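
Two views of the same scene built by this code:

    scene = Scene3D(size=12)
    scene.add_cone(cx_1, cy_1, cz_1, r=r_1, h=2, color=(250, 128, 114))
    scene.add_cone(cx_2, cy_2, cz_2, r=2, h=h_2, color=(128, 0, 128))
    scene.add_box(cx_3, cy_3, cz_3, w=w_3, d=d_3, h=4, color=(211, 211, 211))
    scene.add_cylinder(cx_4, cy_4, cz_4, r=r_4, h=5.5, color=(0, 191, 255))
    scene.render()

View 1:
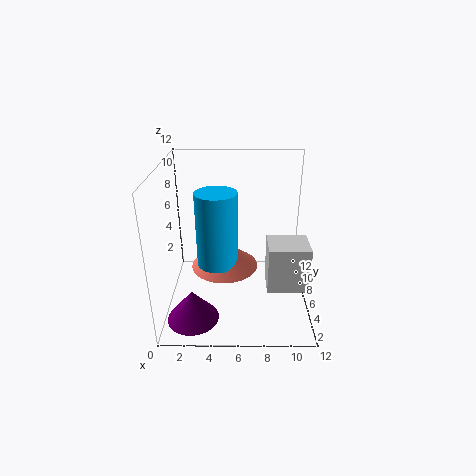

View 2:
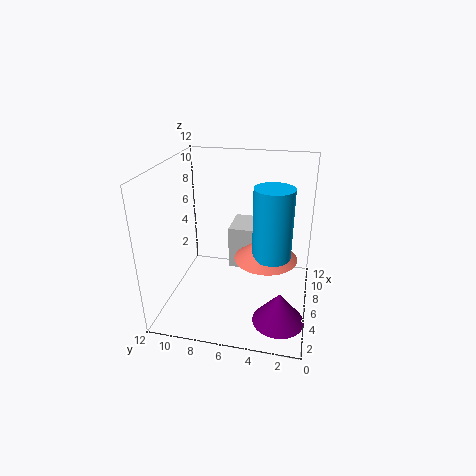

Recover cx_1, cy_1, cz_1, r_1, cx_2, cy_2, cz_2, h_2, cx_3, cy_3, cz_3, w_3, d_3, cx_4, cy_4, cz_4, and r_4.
cx_1 = 5; cy_1 = 3.5; cz_1 = 5; r_1 = 2.5; cx_2 = 2.5; cy_2 = 2; cz_2 = 1; h_2 = 2.5; cx_3 = 8.5; cy_3 = 4.5; cz_3 = 1.5; w_3 = 3.5; d_3 = 3; cx_4 = 4.5; cy_4 = 3; cz_4 = 5.5; r_4 = 1.5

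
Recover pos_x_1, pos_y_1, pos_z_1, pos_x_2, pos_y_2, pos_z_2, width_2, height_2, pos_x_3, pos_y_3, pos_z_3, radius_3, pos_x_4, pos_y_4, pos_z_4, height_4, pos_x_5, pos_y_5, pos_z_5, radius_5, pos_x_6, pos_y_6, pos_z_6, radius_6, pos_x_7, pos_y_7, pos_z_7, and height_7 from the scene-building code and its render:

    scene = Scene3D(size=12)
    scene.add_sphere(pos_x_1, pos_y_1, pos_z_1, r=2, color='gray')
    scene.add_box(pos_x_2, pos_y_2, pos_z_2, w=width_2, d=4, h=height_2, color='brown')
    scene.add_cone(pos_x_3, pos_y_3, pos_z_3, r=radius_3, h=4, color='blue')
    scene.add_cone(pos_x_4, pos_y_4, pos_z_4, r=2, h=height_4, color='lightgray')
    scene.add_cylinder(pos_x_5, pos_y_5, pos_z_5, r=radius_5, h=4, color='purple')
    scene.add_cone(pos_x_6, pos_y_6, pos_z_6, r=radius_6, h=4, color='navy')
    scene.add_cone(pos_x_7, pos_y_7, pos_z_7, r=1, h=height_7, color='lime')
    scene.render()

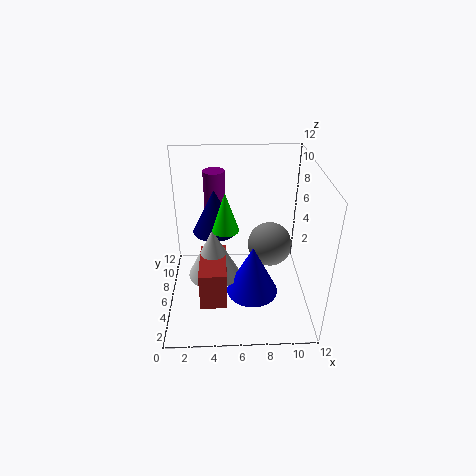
pos_x_1 = 9; pos_y_1 = 8; pos_z_1 = 4; pos_x_2 = 3; pos_y_2 = 1; pos_z_2 = 3; width_2 = 2; height_2 = 3; pos_x_3 = 7; pos_y_3 = 3; pos_z_3 = 3; radius_3 = 2; pos_x_4 = 4; pos_y_4 = 4; pos_z_4 = 4; height_4 = 4; pos_x_5 = 4; pos_y_5 = 11; pos_z_5 = 6; radius_5 = 1; pos_x_6 = 4; pos_y_6 = 9; pos_z_6 = 5; radius_6 = 2; pos_x_7 = 5; pos_y_7 = 4; pos_z_7 = 8; height_7 = 3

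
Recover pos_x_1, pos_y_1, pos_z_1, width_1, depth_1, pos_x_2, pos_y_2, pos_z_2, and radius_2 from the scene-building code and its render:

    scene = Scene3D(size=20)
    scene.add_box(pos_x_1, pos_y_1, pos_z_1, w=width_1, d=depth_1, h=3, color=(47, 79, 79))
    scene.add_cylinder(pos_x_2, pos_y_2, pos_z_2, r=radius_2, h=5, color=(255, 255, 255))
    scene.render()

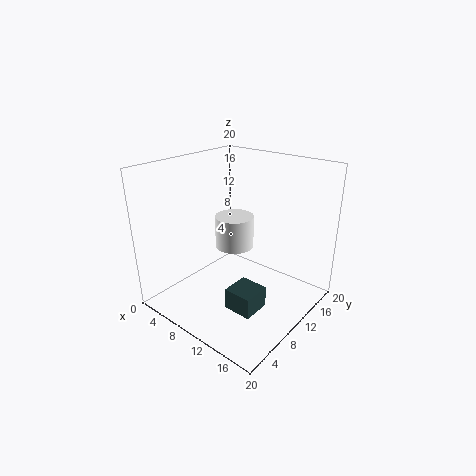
pos_x_1 = 11, pos_y_1 = 6, pos_z_1 = 1, width_1 = 4, depth_1 = 4, pos_x_2 = 6, pos_y_2 = 14, pos_z_2 = 6, radius_2 = 3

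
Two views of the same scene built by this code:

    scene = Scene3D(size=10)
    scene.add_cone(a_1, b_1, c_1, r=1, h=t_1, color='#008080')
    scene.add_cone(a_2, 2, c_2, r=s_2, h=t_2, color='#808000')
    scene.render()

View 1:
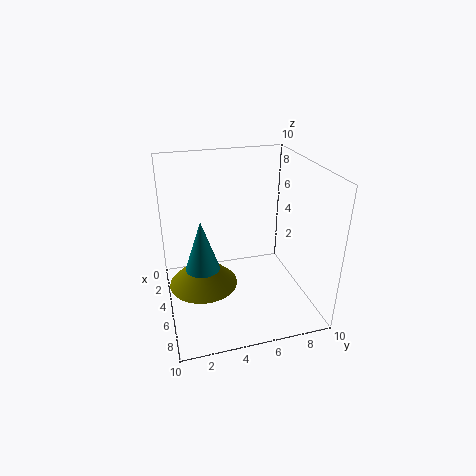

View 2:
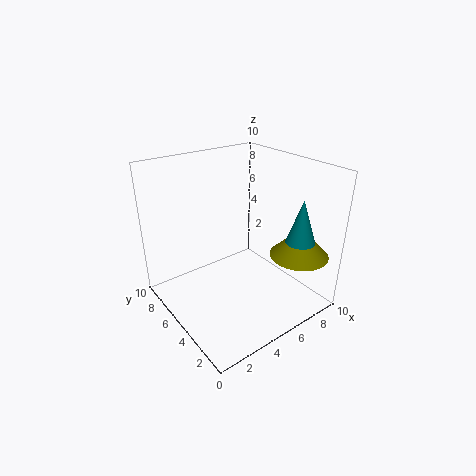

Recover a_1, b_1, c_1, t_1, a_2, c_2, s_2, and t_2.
a_1 = 8; b_1 = 2; c_1 = 5; t_1 = 3; a_2 = 8; c_2 = 4; s_2 = 2; t_2 = 2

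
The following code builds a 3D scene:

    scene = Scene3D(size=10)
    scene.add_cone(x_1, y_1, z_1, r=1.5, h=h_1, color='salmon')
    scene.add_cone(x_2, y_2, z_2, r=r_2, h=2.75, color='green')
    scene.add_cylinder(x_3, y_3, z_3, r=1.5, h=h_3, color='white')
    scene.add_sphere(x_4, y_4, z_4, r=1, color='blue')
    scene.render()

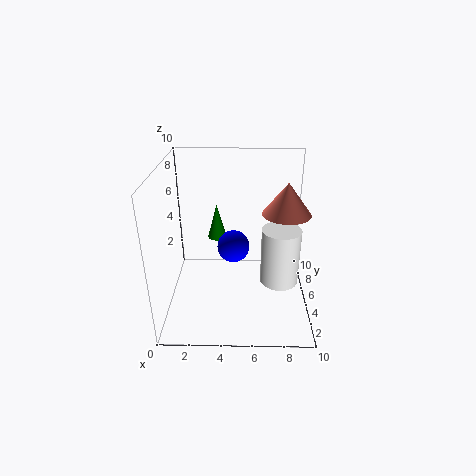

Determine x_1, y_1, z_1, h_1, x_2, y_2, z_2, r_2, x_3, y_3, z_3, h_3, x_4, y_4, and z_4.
x_1 = 8, y_1 = 3.5, z_1 = 7.5, h_1 = 2, x_2 = 3.25, y_2 = 8.5, z_2 = 3.25, r_2 = 0.75, x_3 = 8.25, y_3 = 6.75, z_3 = 0.25, h_3 = 4.5, x_4 = 4.75, y_4 = 3, z_4 = 5.5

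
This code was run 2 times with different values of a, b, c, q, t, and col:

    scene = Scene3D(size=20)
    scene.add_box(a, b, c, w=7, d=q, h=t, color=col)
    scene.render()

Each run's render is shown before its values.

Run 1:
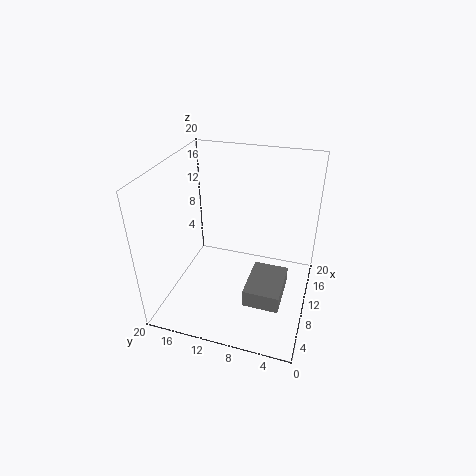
a = 5.5, b = 3, c = 2, q = 5, t = 2.5, col = 'gray'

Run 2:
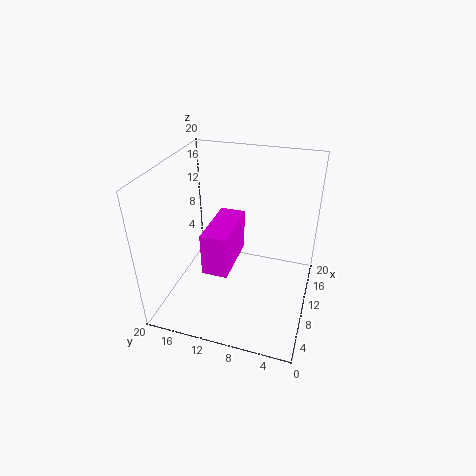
a = 1, b = 8.5, c = 10.5, q = 3, t = 5, col = 'magenta'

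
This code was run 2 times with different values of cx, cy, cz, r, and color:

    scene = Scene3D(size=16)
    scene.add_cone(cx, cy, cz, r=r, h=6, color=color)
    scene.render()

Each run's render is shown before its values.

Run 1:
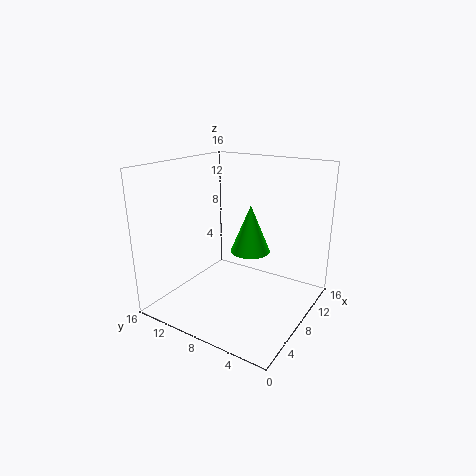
cx = 12.5; cy = 9; cz = 4.5; r = 2.5; color = 'lime'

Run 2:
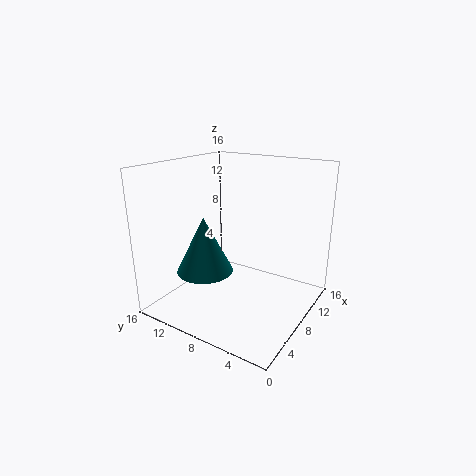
cx = 4.5; cy = 10; cz = 5; r = 3; color = 'teal'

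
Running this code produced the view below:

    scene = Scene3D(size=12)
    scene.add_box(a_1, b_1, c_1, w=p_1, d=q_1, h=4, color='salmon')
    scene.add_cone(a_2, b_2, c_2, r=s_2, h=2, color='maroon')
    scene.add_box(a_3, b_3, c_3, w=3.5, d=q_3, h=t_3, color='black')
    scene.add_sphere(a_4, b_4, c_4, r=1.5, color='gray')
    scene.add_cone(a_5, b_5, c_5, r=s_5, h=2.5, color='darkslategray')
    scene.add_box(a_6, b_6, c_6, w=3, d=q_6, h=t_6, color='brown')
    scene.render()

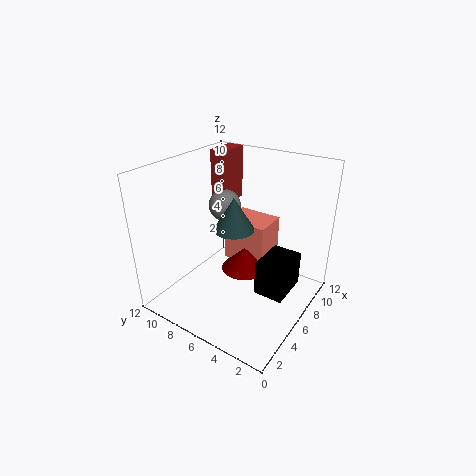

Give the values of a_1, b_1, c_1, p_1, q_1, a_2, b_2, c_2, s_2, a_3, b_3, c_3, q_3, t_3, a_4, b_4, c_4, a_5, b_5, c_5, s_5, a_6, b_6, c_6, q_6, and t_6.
a_1 = 7.5, b_1 = 4.5, c_1 = 2.5, p_1 = 3, q_1 = 4, a_2 = 7, b_2 = 6, c_2 = 2.5, s_2 = 2, a_3 = 5.5, b_3 = 1.5, c_3 = 1.5, q_3 = 2.5, t_3 = 3, a_4 = 9, b_4 = 9.5, c_4 = 7, a_5 = 4, b_5 = 5, c_5 = 8, s_5 = 1.5, a_6 = 9, b_6 = 9.5, c_6 = 7, q_6 = 1.5, t_6 = 5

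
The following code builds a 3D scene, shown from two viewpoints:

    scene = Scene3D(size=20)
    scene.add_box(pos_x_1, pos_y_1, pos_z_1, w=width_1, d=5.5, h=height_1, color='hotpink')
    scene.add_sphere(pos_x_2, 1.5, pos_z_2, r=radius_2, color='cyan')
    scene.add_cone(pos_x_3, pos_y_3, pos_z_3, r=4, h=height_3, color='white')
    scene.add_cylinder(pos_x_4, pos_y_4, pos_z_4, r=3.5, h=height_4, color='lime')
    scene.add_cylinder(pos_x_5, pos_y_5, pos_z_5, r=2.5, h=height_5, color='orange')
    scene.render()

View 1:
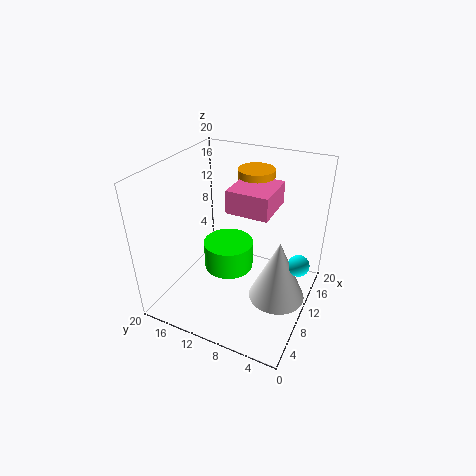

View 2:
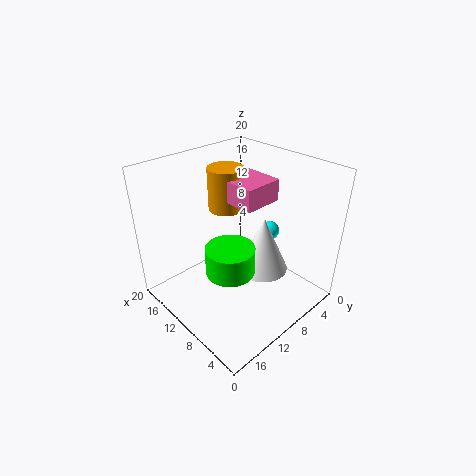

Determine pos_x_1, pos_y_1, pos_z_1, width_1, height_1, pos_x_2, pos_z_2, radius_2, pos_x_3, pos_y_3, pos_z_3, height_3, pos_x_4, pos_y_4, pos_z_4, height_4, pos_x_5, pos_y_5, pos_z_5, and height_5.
pos_x_1 = 7.5, pos_y_1 = 5, pos_z_1 = 15, width_1 = 6, height_1 = 3, pos_x_2 = 11.5, pos_z_2 = 7, radius_2 = 1.5, pos_x_3 = 10.5, pos_y_3 = 4, pos_z_3 = 1.5, height_3 = 9, pos_x_4 = 10, pos_y_4 = 11.5, pos_z_4 = 5, height_4 = 4, pos_x_5 = 13.5, pos_y_5 = 9, pos_z_5 = 13, height_5 = 6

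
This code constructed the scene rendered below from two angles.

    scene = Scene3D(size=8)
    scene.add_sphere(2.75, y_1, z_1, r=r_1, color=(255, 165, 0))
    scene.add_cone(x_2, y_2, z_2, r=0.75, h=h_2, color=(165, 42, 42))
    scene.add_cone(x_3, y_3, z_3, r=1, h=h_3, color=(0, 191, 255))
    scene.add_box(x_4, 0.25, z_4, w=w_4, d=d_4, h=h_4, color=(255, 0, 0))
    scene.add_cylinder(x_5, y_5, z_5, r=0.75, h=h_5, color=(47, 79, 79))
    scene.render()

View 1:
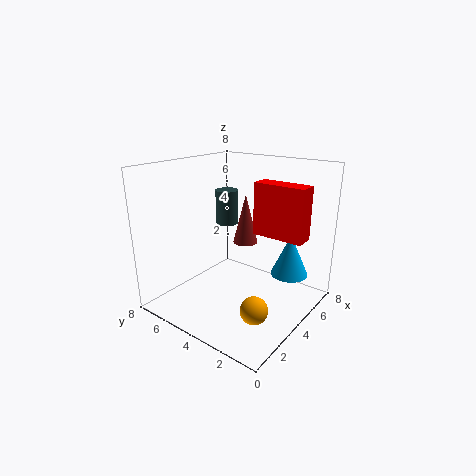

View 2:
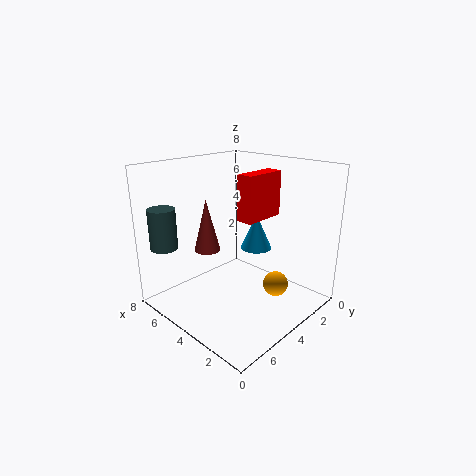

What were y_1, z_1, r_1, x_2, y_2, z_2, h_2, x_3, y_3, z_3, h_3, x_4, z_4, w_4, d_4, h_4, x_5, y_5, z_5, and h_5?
y_1 = 2, z_1 = 0.75, r_1 = 0.75, x_2 = 5.75, y_2 = 4.75, z_2 = 3, h_2 = 3, x_3 = 5, y_3 = 1.25, z_3 = 2.25, h_3 = 2.25, x_4 = 4, z_4 = 4.5, w_4 = 1, d_4 = 2.75, h_4 = 2.75, x_5 = 6.75, y_5 = 7, z_5 = 3.5, h_5 = 2.25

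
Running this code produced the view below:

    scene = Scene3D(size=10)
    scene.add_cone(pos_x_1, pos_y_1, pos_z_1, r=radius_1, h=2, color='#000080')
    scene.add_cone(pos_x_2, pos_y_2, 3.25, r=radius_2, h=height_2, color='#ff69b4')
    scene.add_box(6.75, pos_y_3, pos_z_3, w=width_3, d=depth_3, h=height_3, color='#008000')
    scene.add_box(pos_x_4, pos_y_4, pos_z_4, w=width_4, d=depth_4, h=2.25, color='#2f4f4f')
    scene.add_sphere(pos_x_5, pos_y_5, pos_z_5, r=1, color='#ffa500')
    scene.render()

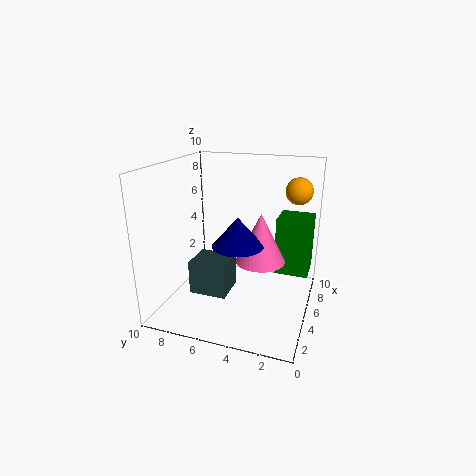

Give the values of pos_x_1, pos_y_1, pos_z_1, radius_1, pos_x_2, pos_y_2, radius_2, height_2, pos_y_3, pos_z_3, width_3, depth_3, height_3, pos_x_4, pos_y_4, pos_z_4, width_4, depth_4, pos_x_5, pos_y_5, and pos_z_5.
pos_x_1 = 4.25
pos_y_1 = 4.75
pos_z_1 = 4.75
radius_1 = 1.75
pos_x_2 = 5.5
pos_y_2 = 3.5
radius_2 = 1.75
height_2 = 3.5
pos_y_3 = 0.25
pos_z_3 = 1.75
width_3 = 2.5
depth_3 = 2.5
height_3 = 4.25
pos_x_4 = 2.25
pos_y_4 = 5
pos_z_4 = 1.75
width_4 = 2.25
depth_4 = 2.5
pos_x_5 = 8.5
pos_y_5 = 1.5
pos_z_5 = 7.75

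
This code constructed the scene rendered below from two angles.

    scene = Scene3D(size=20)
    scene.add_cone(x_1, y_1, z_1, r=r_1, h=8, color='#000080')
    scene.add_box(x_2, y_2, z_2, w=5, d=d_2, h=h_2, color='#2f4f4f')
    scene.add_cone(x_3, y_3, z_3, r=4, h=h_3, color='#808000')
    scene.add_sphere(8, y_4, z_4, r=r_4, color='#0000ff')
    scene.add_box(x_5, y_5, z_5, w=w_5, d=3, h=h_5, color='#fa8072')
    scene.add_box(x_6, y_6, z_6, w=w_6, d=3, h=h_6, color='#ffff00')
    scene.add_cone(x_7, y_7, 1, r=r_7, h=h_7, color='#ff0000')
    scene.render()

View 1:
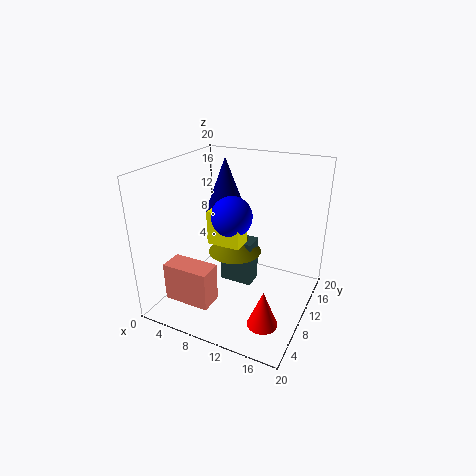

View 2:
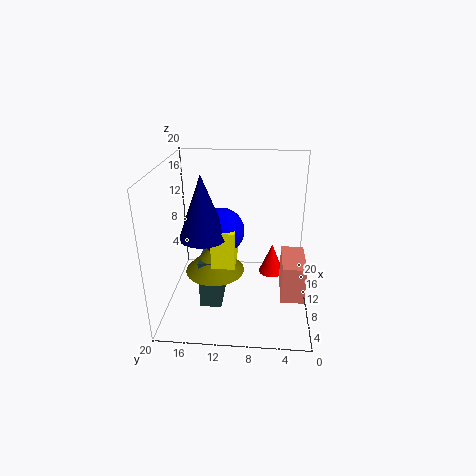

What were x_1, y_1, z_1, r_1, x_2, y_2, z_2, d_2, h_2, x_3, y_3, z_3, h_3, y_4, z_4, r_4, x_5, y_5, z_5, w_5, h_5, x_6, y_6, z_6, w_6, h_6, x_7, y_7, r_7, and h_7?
x_1 = 6, y_1 = 14, z_1 = 12, r_1 = 3, x_2 = 6, y_2 = 12, z_2 = 1, d_2 = 3, h_2 = 7, x_3 = 8, y_3 = 13, z_3 = 6, h_3 = 4, y_4 = 12, z_4 = 12, r_4 = 3, x_5 = 4, y_5 = 1, z_5 = 4, w_5 = 6, h_5 = 5, x_6 = 5, y_6 = 10, z_6 = 8, w_6 = 5, h_6 = 5, x_7 = 16, y_7 = 5, r_7 = 2, h_7 = 5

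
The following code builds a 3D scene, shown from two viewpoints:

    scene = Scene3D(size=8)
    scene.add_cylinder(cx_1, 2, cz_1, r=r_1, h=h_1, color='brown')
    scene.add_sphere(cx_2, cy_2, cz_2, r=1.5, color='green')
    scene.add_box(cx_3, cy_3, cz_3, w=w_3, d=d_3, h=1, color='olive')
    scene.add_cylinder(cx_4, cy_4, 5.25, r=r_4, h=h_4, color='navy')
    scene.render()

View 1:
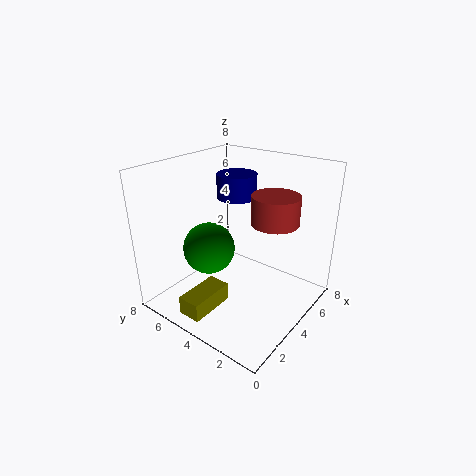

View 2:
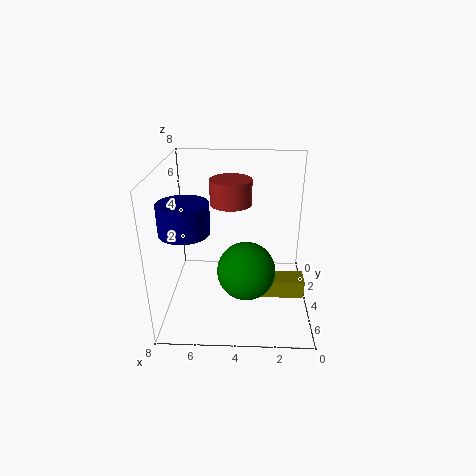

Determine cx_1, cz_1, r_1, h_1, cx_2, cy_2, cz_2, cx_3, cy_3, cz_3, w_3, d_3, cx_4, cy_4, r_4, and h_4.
cx_1 = 4.5, cz_1 = 5.25, r_1 = 1.25, h_1 = 1.5, cx_2 = 3.5, cy_2 = 5.75, cz_2 = 3, cx_3 = 0.25, cy_3 = 3.75, cz_3 = 0.75, w_3 = 2.5, d_3 = 1.25, cx_4 = 6.5, cy_4 = 6, r_4 = 1.25, h_4 = 1.5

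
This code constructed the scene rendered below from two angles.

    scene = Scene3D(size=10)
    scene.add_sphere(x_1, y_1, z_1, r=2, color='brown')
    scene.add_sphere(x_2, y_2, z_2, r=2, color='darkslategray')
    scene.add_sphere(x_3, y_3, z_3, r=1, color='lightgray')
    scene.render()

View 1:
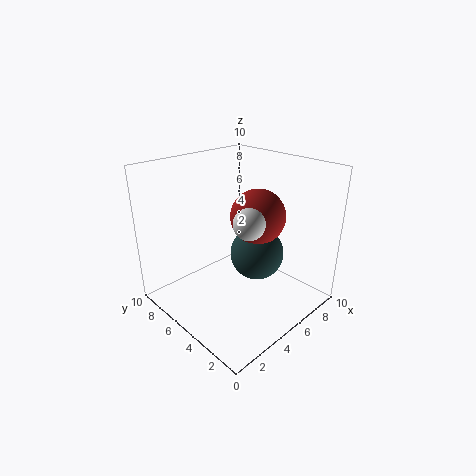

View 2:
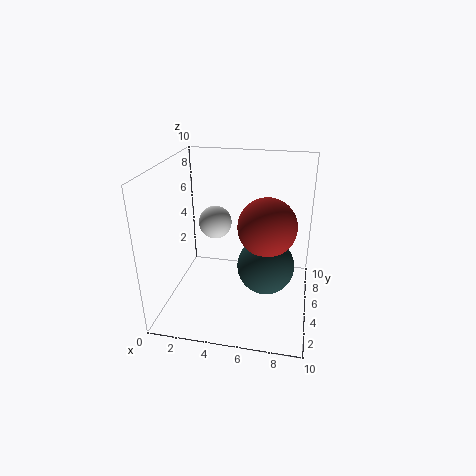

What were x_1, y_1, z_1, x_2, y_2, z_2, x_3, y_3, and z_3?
x_1 = 7
y_1 = 5
z_1 = 6
x_2 = 7
y_2 = 5
z_2 = 3
x_3 = 4
y_3 = 3
z_3 = 7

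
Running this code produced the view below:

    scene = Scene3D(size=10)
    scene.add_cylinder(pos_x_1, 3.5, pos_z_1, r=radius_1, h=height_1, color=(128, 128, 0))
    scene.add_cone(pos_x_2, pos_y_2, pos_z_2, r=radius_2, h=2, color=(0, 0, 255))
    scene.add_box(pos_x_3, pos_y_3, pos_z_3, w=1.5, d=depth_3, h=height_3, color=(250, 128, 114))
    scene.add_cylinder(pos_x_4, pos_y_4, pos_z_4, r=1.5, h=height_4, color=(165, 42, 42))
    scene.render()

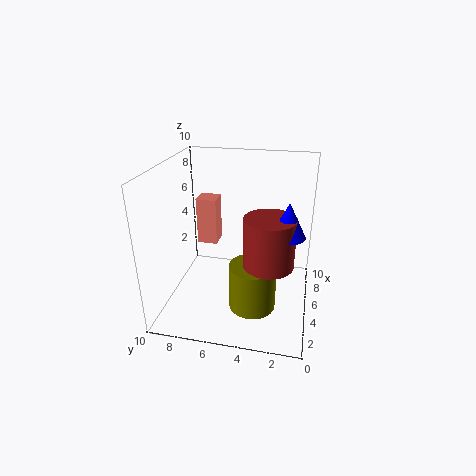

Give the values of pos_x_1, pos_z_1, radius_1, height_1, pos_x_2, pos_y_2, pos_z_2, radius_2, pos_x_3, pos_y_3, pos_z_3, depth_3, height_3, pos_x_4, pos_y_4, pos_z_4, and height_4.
pos_x_1 = 2.5; pos_z_1 = 1.5; radius_1 = 1.5; height_1 = 3; pos_x_2 = 2; pos_y_2 = 1.5; pos_z_2 = 7; radius_2 = 1; pos_x_3 = 6.5; pos_y_3 = 7; pos_z_3 = 3.5; depth_3 = 1.5; height_3 = 3.5; pos_x_4 = 2; pos_y_4 = 2.5; pos_z_4 = 5; height_4 = 3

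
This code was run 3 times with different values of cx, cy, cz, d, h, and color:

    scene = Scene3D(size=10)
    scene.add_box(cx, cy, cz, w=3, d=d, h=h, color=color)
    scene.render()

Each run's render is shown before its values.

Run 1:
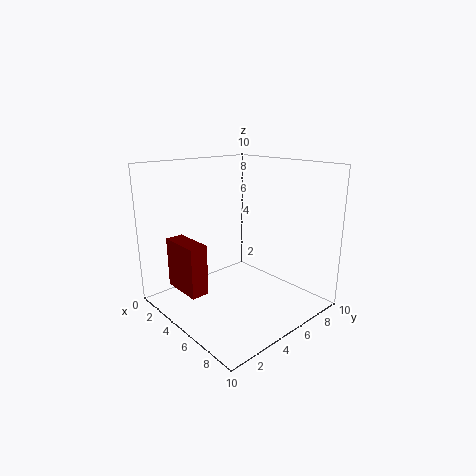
cx = 1.75; cy = 1.25; cz = 1.5; d = 1.25; h = 3.5; color = 'maroon'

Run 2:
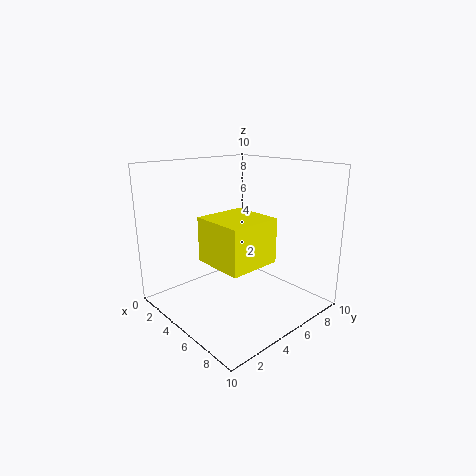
cx = 6.75; cy = 0.5; cz = 5.25; d = 3; h = 2.5; color = 'yellow'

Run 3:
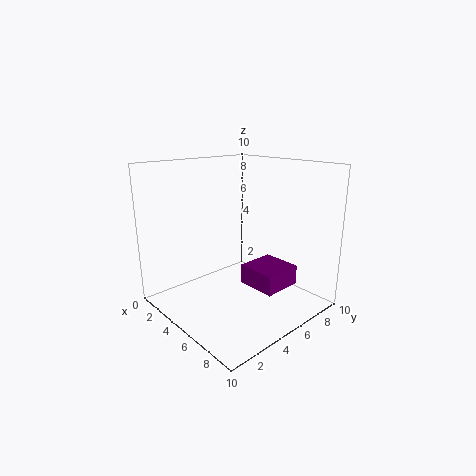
cx = 4; cy = 6.25; cz = 0.75; d = 3; h = 1.5; color = 'purple'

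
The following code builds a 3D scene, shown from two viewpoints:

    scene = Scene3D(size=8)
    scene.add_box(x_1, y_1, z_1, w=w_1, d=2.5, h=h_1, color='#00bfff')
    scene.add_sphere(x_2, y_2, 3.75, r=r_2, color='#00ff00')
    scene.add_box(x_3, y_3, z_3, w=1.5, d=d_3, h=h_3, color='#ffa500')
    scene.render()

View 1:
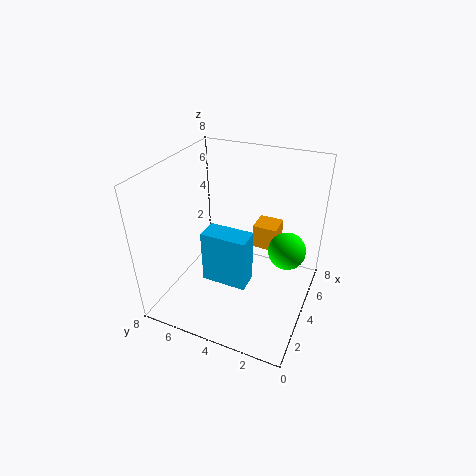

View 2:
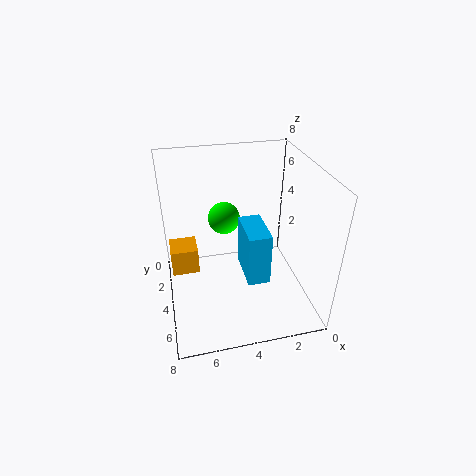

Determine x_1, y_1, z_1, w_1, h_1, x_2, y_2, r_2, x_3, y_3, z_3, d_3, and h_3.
x_1 = 2.5; y_1 = 3; z_1 = 1.75; w_1 = 1.25; h_1 = 3; x_2 = 4.25; y_2 = 1.25; r_2 = 1; x_3 = 6.25; y_3 = 2.5; z_3 = 2; d_3 = 1.5; h_3 = 1.5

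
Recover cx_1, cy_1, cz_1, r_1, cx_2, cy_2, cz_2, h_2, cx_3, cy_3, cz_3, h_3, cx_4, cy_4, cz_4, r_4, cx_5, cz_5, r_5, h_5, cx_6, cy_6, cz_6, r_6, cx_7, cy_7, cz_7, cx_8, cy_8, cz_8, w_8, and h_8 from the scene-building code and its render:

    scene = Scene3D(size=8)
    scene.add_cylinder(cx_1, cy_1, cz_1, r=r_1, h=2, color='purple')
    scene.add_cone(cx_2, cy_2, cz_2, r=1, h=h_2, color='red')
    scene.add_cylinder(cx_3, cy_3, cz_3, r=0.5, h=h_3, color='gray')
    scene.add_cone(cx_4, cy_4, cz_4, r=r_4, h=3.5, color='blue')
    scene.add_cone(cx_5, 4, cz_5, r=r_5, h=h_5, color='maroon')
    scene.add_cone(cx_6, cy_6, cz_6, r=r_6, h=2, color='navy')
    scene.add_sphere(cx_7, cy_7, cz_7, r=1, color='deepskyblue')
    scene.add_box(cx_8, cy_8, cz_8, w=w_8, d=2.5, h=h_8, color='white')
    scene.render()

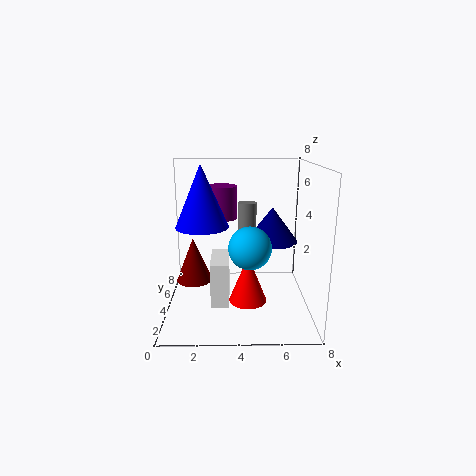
cx_1 = 3
cy_1 = 6.5
cz_1 = 4.5
r_1 = 1
cx_2 = 4.5
cy_2 = 2.5
cz_2 = 1
h_2 = 2.5
cx_3 = 4.5
cy_3 = 4
cz_3 = 3.5
h_3 = 2.5
cx_4 = 2
cy_4 = 4.5
cz_4 = 4.5
r_4 = 1.5
cx_5 = 1.5
cz_5 = 1.5
r_5 = 1
h_5 = 2.5
cx_6 = 6
cy_6 = 5
cz_6 = 3.5
r_6 = 1.5
cx_7 = 4.5
cy_7 = 1
cz_7 = 4.5
cx_8 = 2.5
cy_8 = 2.5
cz_8 = 0.5
w_8 = 1
h_8 = 2.5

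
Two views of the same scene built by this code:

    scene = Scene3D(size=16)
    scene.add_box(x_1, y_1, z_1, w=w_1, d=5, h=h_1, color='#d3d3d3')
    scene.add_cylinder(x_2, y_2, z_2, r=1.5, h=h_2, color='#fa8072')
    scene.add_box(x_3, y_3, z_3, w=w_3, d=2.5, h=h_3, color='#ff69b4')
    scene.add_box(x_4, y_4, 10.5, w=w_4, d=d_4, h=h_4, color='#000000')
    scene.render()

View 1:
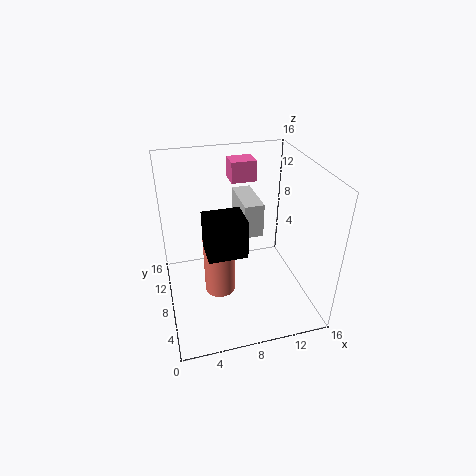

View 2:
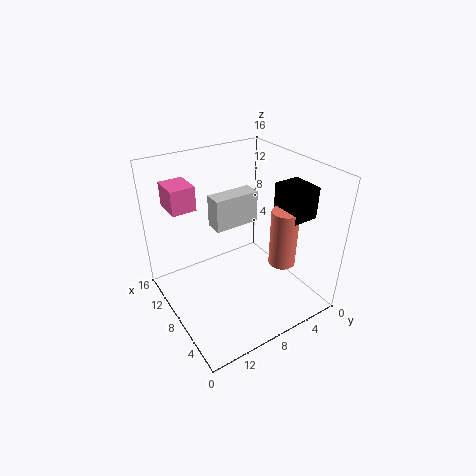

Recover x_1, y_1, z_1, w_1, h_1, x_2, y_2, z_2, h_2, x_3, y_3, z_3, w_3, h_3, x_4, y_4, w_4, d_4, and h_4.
x_1 = 8; y_1 = 5.5; z_1 = 9.5; w_1 = 2; h_1 = 3.5; x_2 = 5; y_2 = 4; z_2 = 5; h_2 = 6.5; x_3 = 8.5; y_3 = 12.5; z_3 = 12.5; w_3 = 3; h_3 = 2.5; x_4 = 3.5; y_4 = 1; w_4 = 3.5; d_4 = 3; h_4 = 3.5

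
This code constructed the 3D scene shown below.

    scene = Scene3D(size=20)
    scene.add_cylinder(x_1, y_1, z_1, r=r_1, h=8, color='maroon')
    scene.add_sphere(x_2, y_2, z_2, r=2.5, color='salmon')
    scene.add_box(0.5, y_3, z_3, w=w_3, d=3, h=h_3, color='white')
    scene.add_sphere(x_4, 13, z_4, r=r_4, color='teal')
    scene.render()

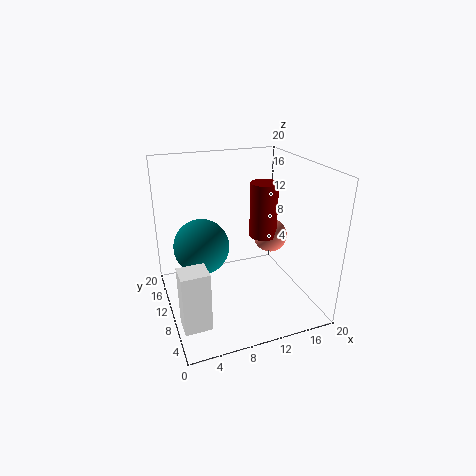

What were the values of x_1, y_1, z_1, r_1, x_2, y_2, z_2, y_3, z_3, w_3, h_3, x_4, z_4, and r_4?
x_1 = 14.5, y_1 = 11.5, z_1 = 9, r_1 = 2, x_2 = 16, y_2 = 12, z_2 = 8.5, y_3 = 3, z_3 = 1.5, w_3 = 3.5, h_3 = 8, x_4 = 5.5, z_4 = 8, r_4 = 4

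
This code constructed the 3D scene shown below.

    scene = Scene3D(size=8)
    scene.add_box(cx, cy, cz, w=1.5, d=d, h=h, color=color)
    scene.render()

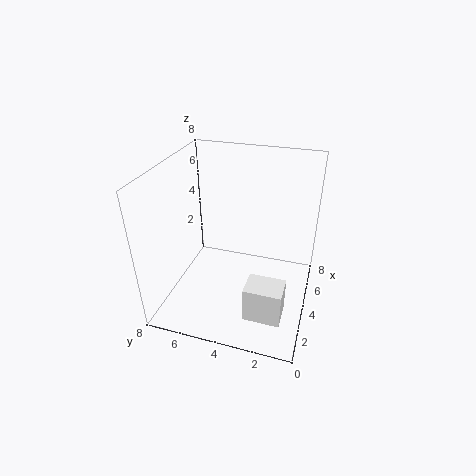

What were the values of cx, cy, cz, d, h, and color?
cx = 1.5
cy = 1
cz = 0.5
d = 2
h = 2
color = 'white'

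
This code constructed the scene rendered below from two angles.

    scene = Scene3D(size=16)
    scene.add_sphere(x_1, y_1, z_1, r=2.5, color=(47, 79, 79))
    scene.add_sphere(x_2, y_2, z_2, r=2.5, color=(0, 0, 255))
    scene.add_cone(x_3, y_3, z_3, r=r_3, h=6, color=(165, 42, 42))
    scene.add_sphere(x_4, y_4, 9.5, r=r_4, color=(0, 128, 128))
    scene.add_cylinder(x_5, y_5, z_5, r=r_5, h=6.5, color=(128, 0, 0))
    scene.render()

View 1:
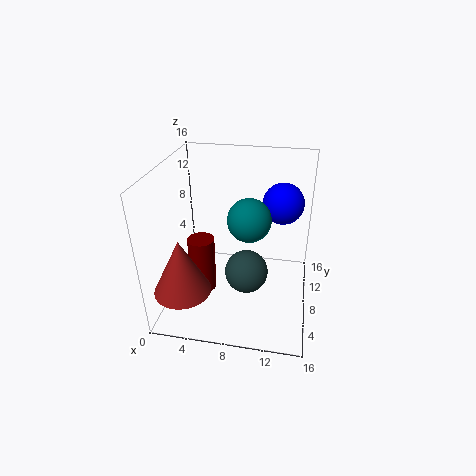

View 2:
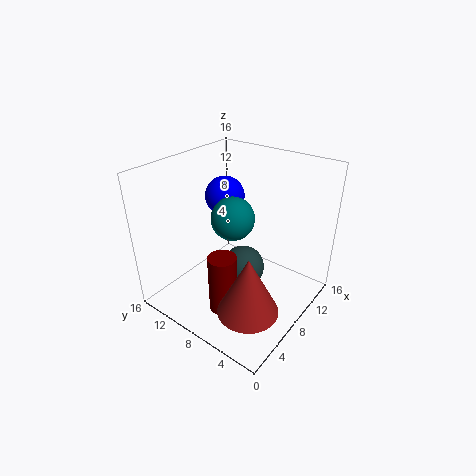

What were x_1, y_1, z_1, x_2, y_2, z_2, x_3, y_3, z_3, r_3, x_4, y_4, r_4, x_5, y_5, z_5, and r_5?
x_1 = 9; y_1 = 8; z_1 = 3.5; x_2 = 12.5; y_2 = 13.5; z_2 = 10; x_3 = 3; y_3 = 3; z_3 = 4; r_3 = 3; x_4 = 9; y_4 = 9.5; r_4 = 2.5; x_5 = 4; y_5 = 7; z_5 = 1.5; r_5 = 1.5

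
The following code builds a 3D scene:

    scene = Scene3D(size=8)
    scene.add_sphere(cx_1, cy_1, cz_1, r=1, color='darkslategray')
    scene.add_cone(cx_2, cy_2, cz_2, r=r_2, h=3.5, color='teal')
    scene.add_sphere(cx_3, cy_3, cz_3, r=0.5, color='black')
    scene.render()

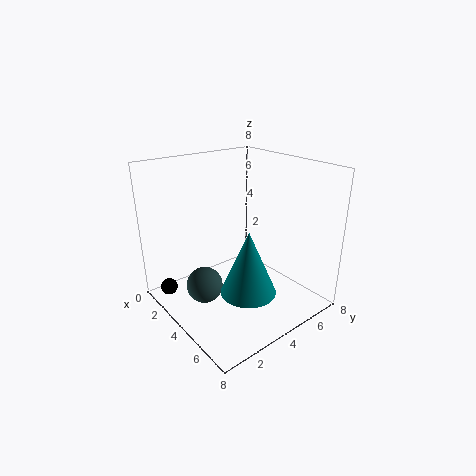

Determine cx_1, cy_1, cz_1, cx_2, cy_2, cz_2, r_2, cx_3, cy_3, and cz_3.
cx_1 = 3.5, cy_1 = 2, cz_1 = 1.5, cx_2 = 5.5, cy_2 = 3.5, cz_2 = 1.5, r_2 = 1.5, cx_3 = 1, cy_3 = 1, cz_3 = 0.5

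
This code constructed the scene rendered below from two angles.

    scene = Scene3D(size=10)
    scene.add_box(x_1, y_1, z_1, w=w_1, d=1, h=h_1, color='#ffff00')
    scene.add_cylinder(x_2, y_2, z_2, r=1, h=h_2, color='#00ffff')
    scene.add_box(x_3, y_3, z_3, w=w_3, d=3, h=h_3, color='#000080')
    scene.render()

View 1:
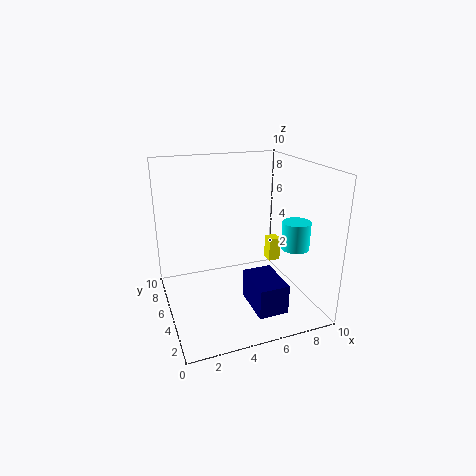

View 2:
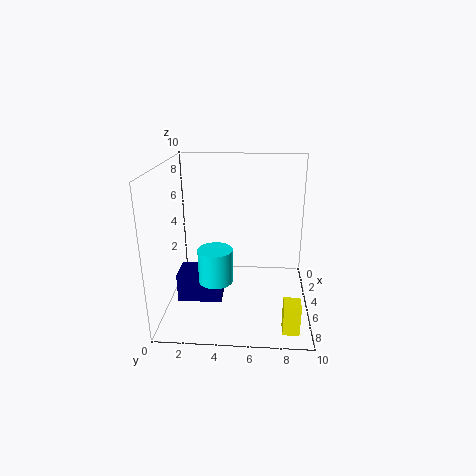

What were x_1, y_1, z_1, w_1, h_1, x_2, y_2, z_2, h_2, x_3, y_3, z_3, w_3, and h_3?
x_1 = 9; y_1 = 8; z_1 = 1; w_1 = 1; h_1 = 2; x_2 = 9; y_2 = 4; z_2 = 4; h_2 = 2; x_3 = 5; y_3 = 1; z_3 = 1; w_3 = 2; h_3 = 2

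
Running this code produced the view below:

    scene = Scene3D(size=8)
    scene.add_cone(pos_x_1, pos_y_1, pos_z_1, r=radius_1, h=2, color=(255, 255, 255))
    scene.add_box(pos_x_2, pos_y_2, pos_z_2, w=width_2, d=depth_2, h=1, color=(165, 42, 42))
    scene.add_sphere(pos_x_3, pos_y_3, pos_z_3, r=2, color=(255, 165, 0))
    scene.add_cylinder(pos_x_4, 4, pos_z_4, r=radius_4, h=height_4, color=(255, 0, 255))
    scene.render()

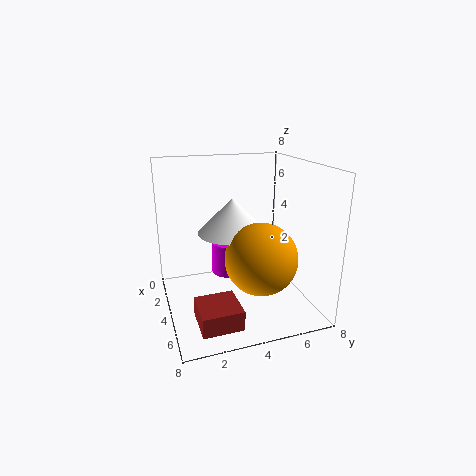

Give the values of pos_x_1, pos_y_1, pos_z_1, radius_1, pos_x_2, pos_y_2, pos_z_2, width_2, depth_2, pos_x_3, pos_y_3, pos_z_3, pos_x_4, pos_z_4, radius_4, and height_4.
pos_x_1 = 3; pos_y_1 = 4; pos_z_1 = 4; radius_1 = 2; pos_x_2 = 6; pos_y_2 = 1; pos_z_2 = 1; width_2 = 2; depth_2 = 2; pos_x_3 = 5; pos_y_3 = 5; pos_z_3 = 3; pos_x_4 = 2; pos_z_4 = 1; radius_4 = 1; height_4 = 2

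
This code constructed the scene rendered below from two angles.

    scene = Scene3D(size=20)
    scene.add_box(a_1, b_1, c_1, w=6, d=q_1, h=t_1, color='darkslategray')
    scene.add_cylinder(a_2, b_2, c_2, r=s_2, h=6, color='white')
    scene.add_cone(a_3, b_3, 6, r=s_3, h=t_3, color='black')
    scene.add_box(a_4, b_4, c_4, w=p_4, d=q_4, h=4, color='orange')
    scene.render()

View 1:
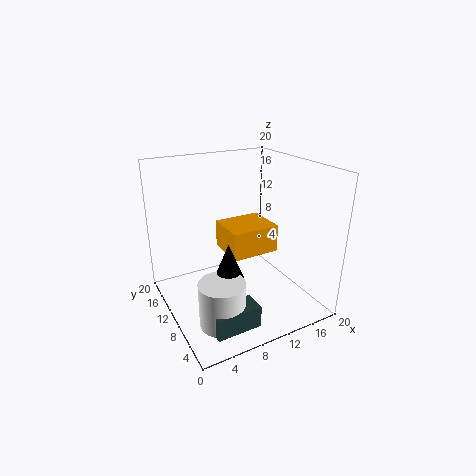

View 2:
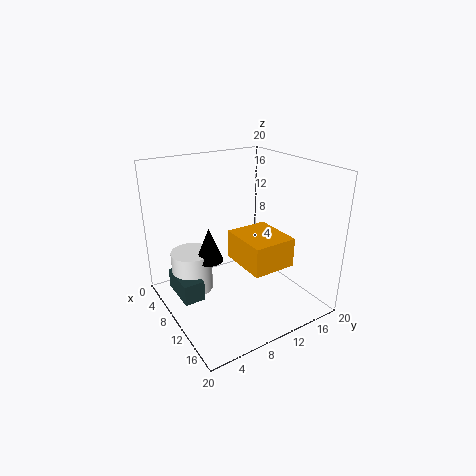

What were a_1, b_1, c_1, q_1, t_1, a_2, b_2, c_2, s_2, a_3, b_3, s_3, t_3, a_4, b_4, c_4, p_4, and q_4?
a_1 = 3; b_1 = 2; c_1 = 1; q_1 = 3; t_1 = 3; a_2 = 5; b_2 = 5; c_2 = 1; s_2 = 3; a_3 = 7; b_3 = 7; s_3 = 2; t_3 = 5; a_4 = 9; b_4 = 9; c_4 = 7; p_4 = 7; q_4 = 6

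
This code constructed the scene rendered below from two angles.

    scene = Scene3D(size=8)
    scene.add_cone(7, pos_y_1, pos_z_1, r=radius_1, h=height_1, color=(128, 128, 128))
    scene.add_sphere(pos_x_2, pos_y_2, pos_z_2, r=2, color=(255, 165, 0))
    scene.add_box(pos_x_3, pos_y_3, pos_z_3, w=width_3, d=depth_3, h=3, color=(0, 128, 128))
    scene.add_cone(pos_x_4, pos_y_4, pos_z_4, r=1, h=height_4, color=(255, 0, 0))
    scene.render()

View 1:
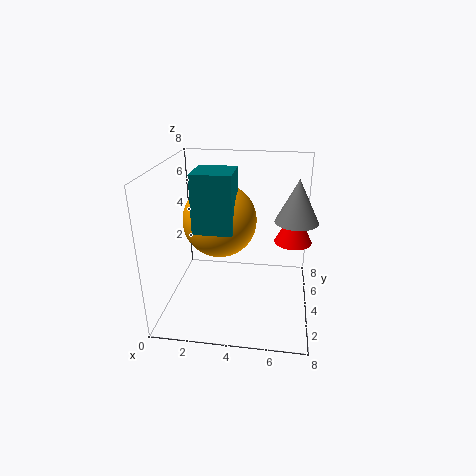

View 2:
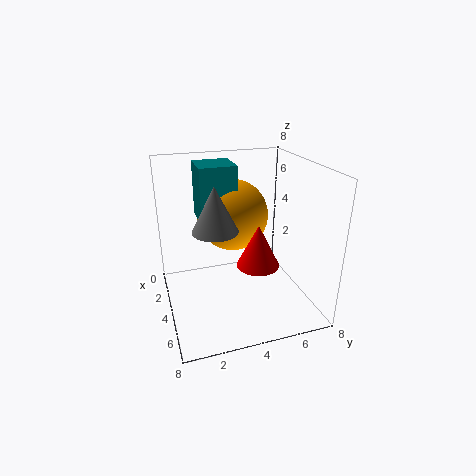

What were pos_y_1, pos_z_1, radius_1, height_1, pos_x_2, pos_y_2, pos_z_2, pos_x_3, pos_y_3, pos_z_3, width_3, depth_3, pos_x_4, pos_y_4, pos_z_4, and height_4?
pos_y_1 = 2
pos_z_1 = 6
radius_1 = 1
height_1 = 2
pos_x_2 = 3
pos_y_2 = 4
pos_z_2 = 5
pos_x_3 = 2
pos_y_3 = 2
pos_z_3 = 5
width_3 = 2
depth_3 = 2
pos_x_4 = 7
pos_y_4 = 4
pos_z_4 = 4
height_4 = 2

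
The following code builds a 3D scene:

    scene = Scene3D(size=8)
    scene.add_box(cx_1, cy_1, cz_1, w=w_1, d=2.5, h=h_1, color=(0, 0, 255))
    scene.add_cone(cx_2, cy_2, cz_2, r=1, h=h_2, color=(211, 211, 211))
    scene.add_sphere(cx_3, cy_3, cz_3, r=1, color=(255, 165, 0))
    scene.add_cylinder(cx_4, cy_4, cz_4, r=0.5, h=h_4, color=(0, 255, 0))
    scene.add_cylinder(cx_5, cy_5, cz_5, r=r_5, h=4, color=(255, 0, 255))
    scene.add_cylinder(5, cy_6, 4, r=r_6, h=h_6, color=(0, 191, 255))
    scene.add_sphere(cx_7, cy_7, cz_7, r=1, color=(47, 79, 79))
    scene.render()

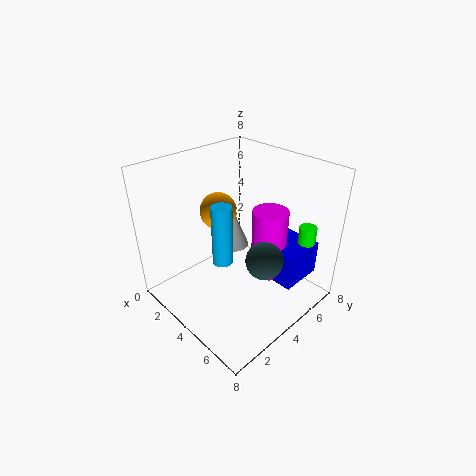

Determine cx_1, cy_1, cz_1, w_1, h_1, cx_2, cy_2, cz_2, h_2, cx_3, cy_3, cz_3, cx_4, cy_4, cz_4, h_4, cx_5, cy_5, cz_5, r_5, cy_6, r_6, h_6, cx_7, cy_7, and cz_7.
cx_1 = 4.5
cy_1 = 5
cz_1 = 1.5
w_1 = 2.5
h_1 = 2
cx_2 = 1.5
cy_2 = 6
cz_2 = 1.5
h_2 = 2.5
cx_3 = 3
cy_3 = 3.5
cz_3 = 5.5
cx_4 = 6.5
cy_4 = 7
cz_4 = 3
h_4 = 1.5
cx_5 = 5
cy_5 = 5.5
cz_5 = 1.5
r_5 = 1
cy_6 = 2
r_6 = 0.5
h_6 = 3
cx_7 = 6
cy_7 = 4
cz_7 = 3.5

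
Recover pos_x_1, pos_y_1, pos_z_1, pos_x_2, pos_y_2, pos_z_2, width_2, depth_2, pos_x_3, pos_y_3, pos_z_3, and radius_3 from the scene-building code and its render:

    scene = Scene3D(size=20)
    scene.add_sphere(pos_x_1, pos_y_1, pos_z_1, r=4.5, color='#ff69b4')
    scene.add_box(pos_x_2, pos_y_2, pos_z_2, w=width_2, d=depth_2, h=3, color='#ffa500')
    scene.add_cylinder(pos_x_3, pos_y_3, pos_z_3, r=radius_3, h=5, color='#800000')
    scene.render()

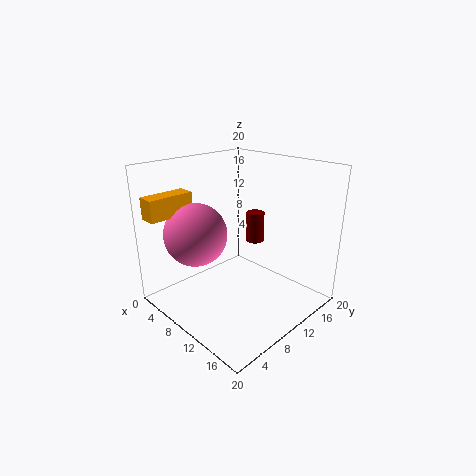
pos_x_1 = 5
pos_y_1 = 6.5
pos_z_1 = 10
pos_x_2 = 1.5
pos_y_2 = 0.5
pos_z_2 = 13
width_2 = 2.5
depth_2 = 6.5
pos_x_3 = 5.5
pos_y_3 = 18.5
pos_z_3 = 5.5
radius_3 = 1.5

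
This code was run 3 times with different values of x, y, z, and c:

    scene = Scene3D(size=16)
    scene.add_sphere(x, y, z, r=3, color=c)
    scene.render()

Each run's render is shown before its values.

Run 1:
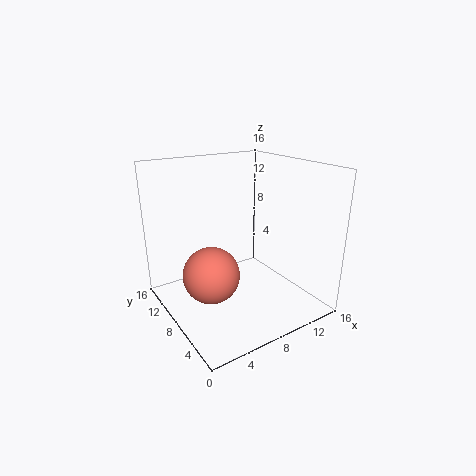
x = 4, y = 7, z = 5, c = 'salmon'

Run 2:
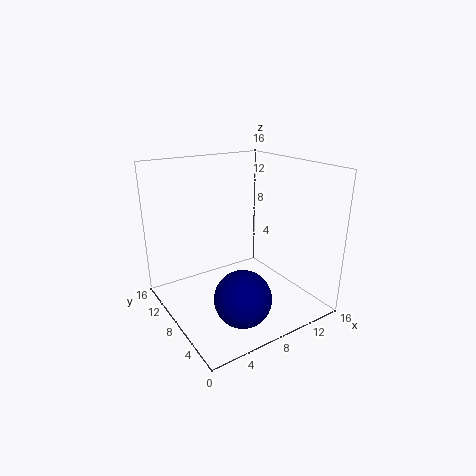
x = 6, y = 4, z = 3, c = 'navy'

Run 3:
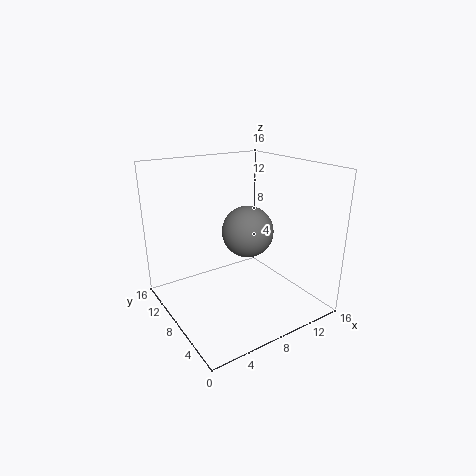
x = 10, y = 9, z = 8, c = 'gray'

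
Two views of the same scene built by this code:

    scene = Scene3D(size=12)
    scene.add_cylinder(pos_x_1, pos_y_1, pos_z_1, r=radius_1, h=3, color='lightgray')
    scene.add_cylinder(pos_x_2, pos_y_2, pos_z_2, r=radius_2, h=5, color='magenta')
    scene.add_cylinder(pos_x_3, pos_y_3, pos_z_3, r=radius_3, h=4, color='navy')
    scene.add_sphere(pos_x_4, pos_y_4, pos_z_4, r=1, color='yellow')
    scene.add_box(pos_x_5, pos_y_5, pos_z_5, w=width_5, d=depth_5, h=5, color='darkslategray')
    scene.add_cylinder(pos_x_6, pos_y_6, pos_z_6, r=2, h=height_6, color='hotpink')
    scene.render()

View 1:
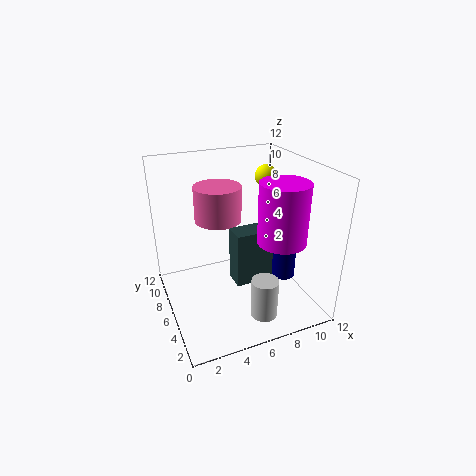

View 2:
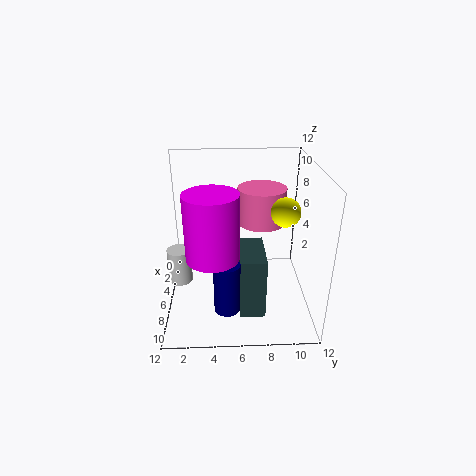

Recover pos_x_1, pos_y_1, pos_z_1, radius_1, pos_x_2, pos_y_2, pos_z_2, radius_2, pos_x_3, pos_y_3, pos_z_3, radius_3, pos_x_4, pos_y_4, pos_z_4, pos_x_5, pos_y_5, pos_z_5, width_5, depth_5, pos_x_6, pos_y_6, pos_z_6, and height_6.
pos_x_1 = 6; pos_y_1 = 1; pos_z_1 = 2; radius_1 = 1; pos_x_2 = 9; pos_y_2 = 4; pos_z_2 = 6; radius_2 = 2; pos_x_3 = 10; pos_y_3 = 5; pos_z_3 = 2; radius_3 = 1; pos_x_4 = 10; pos_y_4 = 9; pos_z_4 = 10; pos_x_5 = 6; pos_y_5 = 6; pos_z_5 = 1; width_5 = 4; depth_5 = 2; pos_x_6 = 5; pos_y_6 = 8; pos_z_6 = 7; height_6 = 3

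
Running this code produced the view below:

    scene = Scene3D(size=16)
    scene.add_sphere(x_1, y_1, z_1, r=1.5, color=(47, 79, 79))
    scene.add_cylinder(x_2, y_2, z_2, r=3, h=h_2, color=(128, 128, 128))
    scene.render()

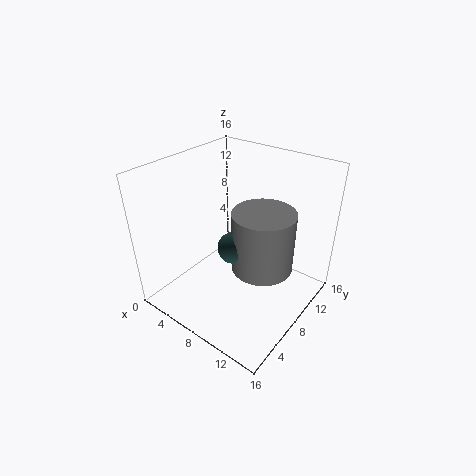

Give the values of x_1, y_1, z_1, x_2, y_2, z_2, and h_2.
x_1 = 10.5
y_1 = 4
z_1 = 10
x_2 = 12.5
y_2 = 6
z_2 = 7.5
h_2 = 6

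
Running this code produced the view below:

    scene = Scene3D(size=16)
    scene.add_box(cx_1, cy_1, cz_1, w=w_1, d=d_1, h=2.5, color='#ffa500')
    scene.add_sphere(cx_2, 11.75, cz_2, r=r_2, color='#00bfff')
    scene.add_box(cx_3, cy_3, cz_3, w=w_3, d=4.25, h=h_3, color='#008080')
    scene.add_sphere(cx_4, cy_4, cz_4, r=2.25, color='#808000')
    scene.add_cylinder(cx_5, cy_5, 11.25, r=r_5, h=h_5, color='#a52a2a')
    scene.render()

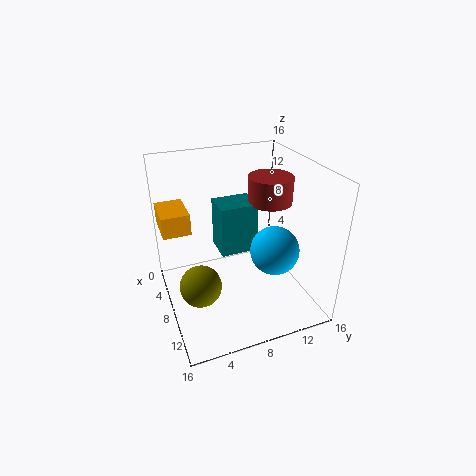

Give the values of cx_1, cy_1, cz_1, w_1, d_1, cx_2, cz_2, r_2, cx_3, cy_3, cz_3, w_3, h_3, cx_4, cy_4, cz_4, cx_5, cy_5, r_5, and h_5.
cx_1 = 0.25, cy_1 = 0.25, cz_1 = 7.75, w_1 = 4.75, d_1 = 3.25, cx_2 = 9.75, cz_2 = 6.5, r_2 = 2.75, cx_3 = 4.25, cy_3 = 6.25, cz_3 = 5.75, w_3 = 3.5, h_3 = 5.75, cx_4 = 9.75, cy_4 = 3, cz_4 = 4, cx_5 = 7, cy_5 = 12.25, r_5 = 2.5, h_5 = 3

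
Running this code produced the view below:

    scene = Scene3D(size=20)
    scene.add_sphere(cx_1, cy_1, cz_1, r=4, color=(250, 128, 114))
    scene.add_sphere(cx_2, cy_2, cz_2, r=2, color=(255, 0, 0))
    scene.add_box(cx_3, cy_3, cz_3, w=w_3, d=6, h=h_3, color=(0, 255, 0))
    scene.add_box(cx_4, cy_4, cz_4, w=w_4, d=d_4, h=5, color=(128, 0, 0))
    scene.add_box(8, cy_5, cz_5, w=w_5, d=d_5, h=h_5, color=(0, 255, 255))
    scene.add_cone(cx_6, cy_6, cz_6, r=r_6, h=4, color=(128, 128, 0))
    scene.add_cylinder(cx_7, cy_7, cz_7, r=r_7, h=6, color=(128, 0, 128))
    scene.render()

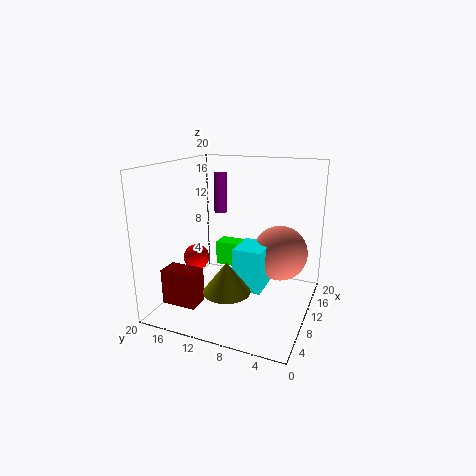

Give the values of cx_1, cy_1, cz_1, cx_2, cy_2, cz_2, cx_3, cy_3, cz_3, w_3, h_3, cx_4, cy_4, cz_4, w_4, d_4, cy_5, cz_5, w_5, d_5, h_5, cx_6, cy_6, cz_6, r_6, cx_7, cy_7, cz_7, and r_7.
cx_1 = 14; cy_1 = 5; cz_1 = 7; cx_2 = 12; cy_2 = 18; cz_2 = 5; cx_3 = 17; cy_3 = 11; cz_3 = 2; w_3 = 3; h_3 = 4; cx_4 = 4; cy_4 = 14; cz_4 = 1; w_4 = 3; d_4 = 5; cy_5 = 6; cz_5 = 3; w_5 = 5; d_5 = 4; h_5 = 6; cx_6 = 4; cy_6 = 9; cz_6 = 5; r_6 = 3; cx_7 = 15; cy_7 = 15; cz_7 = 12; r_7 = 1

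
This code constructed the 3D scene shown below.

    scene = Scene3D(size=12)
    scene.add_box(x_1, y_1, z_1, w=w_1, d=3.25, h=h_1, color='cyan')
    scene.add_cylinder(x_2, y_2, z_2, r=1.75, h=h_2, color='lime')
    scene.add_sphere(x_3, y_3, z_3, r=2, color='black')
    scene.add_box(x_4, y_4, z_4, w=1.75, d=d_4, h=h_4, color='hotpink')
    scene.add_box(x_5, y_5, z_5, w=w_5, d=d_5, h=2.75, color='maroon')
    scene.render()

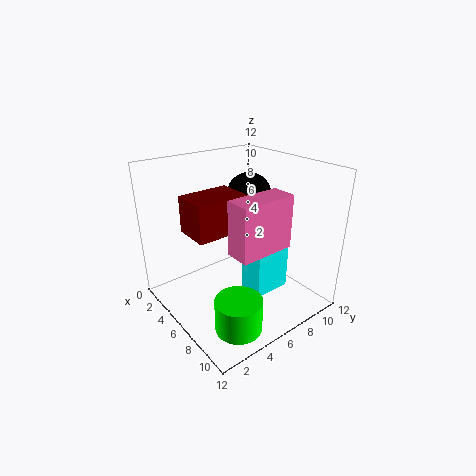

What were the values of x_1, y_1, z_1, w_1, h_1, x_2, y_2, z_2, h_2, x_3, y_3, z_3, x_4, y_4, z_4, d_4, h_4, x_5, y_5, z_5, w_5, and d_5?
x_1 = 6.25
y_1 = 6.25
z_1 = 1.25
w_1 = 2.25
h_1 = 4.5
x_2 = 10.25
y_2 = 2.75
z_2 = 1.25
h_2 = 2.5
x_3 = 3.75
y_3 = 9
z_3 = 8.5
x_4 = 9.75
y_4 = 2.25
z_4 = 7.5
d_4 = 4
h_4 = 3.75
x_5 = 5.25
y_5 = 1.25
z_5 = 7.75
w_5 = 2.75
d_5 = 4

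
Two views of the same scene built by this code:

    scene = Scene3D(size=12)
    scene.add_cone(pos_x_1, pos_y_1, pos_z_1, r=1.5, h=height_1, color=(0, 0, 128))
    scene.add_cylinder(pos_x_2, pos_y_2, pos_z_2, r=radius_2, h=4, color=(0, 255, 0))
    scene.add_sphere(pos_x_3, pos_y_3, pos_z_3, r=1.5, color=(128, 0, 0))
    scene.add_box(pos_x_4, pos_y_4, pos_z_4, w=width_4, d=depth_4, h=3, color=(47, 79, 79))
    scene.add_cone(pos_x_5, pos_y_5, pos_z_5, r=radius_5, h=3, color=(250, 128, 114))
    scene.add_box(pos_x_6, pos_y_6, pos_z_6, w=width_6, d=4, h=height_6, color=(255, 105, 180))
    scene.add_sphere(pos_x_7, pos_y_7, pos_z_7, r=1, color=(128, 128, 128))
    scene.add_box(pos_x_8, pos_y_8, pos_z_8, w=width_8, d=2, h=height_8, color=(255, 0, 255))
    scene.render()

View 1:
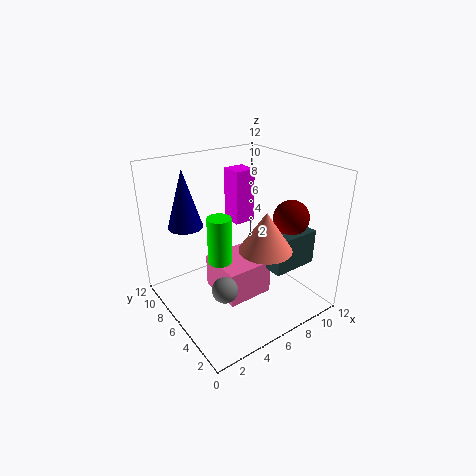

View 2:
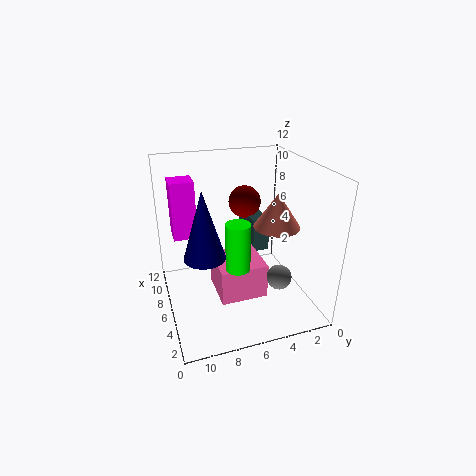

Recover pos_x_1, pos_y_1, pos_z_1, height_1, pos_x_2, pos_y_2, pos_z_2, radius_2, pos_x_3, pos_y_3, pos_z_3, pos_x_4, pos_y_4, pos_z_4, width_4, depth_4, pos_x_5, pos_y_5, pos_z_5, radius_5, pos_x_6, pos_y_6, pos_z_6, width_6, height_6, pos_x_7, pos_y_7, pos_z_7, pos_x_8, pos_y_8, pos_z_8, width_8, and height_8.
pos_x_1 = 3; pos_y_1 = 9.5; pos_z_1 = 6.5; height_1 = 5; pos_x_2 = 4.5; pos_y_2 = 6.5; pos_z_2 = 4; radius_2 = 1; pos_x_3 = 10; pos_y_3 = 4; pos_z_3 = 7.5; pos_x_4 = 7.5; pos_y_4 = 2.5; pos_z_4 = 3.5; width_4 = 4; depth_4 = 1.5; pos_x_5 = 6; pos_y_5 = 2.5; pos_z_5 = 6.5; radius_5 = 2; pos_x_6 = 4; pos_y_6 = 4; pos_z_6 = 1; width_6 = 4; height_6 = 3; pos_x_7 = 3; pos_y_7 = 3.5; pos_z_7 = 3.5; pos_x_8 = 8; pos_y_8 = 9; pos_z_8 = 5.5; width_8 = 2; height_8 = 5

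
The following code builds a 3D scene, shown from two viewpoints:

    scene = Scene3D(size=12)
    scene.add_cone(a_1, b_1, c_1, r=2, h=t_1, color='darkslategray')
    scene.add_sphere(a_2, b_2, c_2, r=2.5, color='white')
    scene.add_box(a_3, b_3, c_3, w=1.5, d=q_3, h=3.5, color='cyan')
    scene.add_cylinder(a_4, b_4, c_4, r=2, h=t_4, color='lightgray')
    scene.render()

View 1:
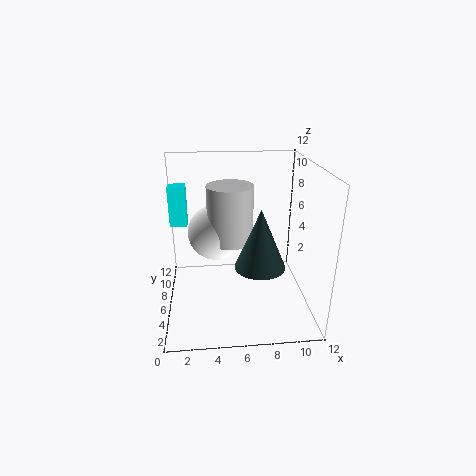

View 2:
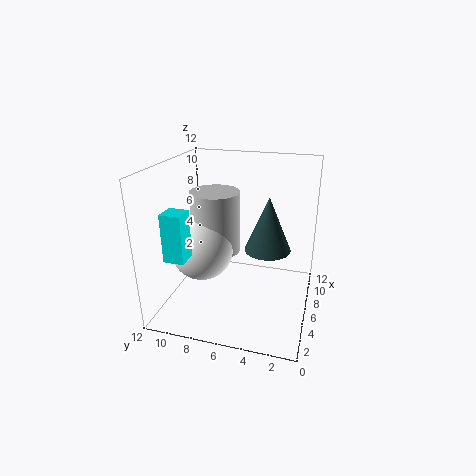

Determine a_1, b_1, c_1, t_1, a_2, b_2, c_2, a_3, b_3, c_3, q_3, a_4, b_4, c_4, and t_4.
a_1 = 7.5, b_1 = 3.75, c_1 = 4.5, t_1 = 4.75, a_2 = 4.25, b_2 = 8.5, c_2 = 5.5, a_3 = 0.25, b_3 = 8.25, c_3 = 6.25, q_3 = 1.5, a_4 = 5.5, b_4 = 7.75, c_4 = 5, t_4 = 5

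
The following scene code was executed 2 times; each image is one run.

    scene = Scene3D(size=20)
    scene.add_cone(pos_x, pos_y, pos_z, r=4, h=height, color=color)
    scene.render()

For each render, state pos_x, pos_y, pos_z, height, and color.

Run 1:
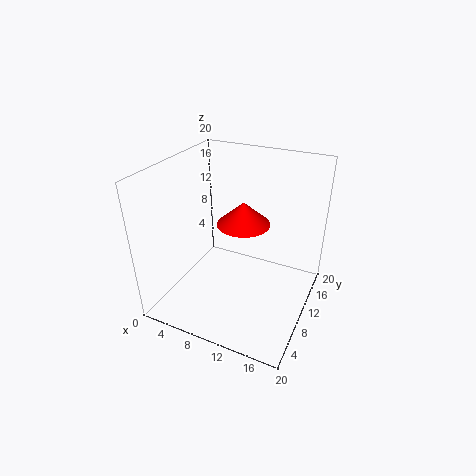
pos_x = 9; pos_y = 14; pos_z = 10; height = 3.5; color = 'red'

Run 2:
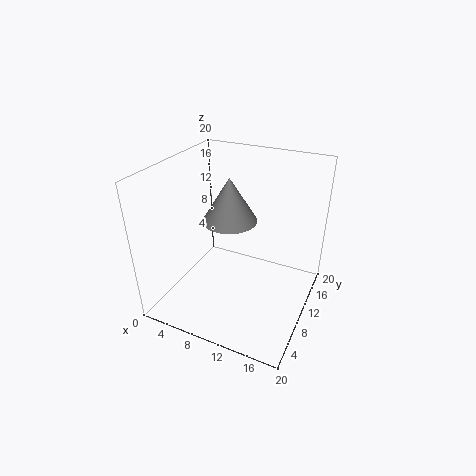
pos_x = 7.5; pos_y = 12.5; pos_z = 11; height = 6.5; color = 'gray'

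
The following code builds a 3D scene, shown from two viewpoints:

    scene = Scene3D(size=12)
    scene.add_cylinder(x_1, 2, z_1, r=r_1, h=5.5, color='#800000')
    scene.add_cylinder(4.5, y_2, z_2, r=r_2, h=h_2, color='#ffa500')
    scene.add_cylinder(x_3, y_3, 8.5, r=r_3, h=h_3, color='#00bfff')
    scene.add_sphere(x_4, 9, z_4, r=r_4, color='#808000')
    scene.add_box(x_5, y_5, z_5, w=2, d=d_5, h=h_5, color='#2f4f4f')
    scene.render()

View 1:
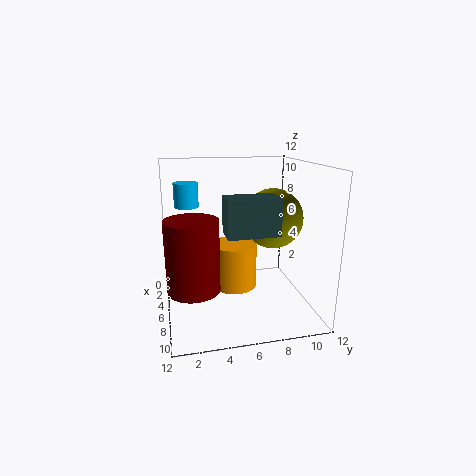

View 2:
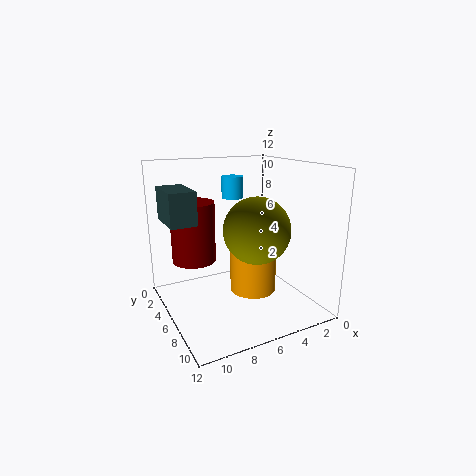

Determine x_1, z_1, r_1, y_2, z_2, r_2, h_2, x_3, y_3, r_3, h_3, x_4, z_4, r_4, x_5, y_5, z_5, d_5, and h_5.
x_1 = 8.5, z_1 = 3, r_1 = 2, y_2 = 6, z_2 = 1, r_2 = 2, h_2 = 4, x_3 = 4.5, y_3 = 2, r_3 = 1, h_3 = 2, x_4 = 6, z_4 = 7.5, r_4 = 2.5, x_5 = 10, y_5 = 4, z_5 = 8, d_5 = 3.5, h_5 = 2.5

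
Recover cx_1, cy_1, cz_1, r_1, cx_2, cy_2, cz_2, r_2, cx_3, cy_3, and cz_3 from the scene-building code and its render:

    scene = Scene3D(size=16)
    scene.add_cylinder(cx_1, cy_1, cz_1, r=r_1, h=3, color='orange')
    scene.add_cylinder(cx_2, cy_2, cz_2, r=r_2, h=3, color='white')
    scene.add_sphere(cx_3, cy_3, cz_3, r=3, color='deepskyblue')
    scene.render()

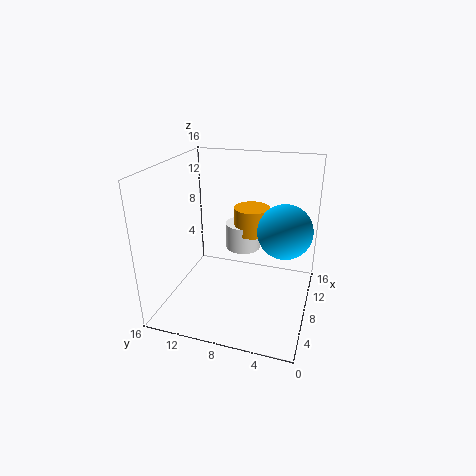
cx_1 = 10; cy_1 = 7; cz_1 = 8; r_1 = 2; cx_2 = 10; cy_2 = 8; cz_2 = 6; r_2 = 2; cx_3 = 9; cy_3 = 3; cz_3 = 9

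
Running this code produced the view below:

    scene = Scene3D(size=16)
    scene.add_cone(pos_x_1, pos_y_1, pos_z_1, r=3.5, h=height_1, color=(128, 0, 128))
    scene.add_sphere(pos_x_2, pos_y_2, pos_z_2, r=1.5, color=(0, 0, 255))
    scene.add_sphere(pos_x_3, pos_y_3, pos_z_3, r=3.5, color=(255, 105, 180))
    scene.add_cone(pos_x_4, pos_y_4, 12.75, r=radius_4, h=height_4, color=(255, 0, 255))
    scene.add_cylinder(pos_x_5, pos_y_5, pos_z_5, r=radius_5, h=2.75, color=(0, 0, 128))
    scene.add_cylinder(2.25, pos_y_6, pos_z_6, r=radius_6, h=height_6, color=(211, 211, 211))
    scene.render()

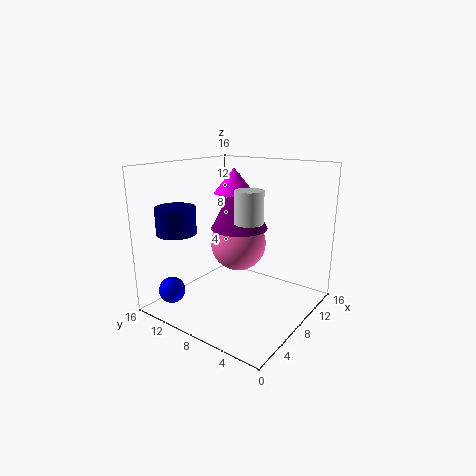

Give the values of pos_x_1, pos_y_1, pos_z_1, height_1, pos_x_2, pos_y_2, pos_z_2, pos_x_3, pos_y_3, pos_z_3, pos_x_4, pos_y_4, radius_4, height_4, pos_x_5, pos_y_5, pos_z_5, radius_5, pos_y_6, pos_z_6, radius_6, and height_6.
pos_x_1 = 11.75; pos_y_1 = 10.5; pos_z_1 = 7.75; height_1 = 6.75; pos_x_2 = 3.25; pos_y_2 = 14; pos_z_2 = 1.75; pos_x_3 = 12.25; pos_y_3 = 11; pos_z_3 = 5.5; pos_x_4 = 9; pos_y_4 = 9.25; radius_4 = 2.25; height_4 = 2.75; pos_x_5 = 2; pos_y_5 = 11.25; pos_z_5 = 9.5; radius_5 = 2; pos_y_6 = 2.75; pos_z_6 = 12; radius_6 = 1.25; height_6 = 2.75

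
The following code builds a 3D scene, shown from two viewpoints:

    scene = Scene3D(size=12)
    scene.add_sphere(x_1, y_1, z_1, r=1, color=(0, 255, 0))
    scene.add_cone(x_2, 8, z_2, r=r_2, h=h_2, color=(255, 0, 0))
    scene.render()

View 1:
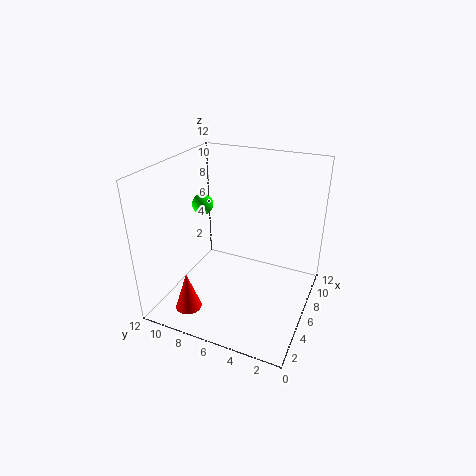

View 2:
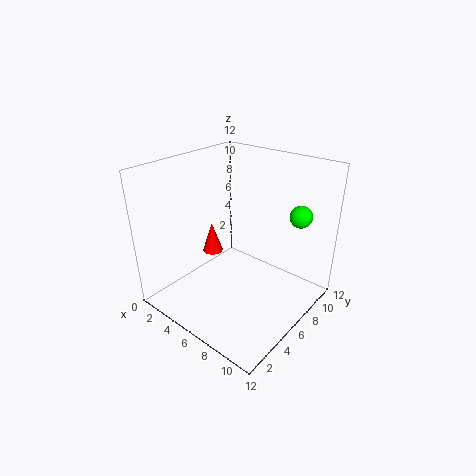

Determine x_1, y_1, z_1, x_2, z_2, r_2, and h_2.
x_1 = 9
y_1 = 11
z_1 = 7
x_2 = 1
z_2 = 2
r_2 = 1
h_2 = 3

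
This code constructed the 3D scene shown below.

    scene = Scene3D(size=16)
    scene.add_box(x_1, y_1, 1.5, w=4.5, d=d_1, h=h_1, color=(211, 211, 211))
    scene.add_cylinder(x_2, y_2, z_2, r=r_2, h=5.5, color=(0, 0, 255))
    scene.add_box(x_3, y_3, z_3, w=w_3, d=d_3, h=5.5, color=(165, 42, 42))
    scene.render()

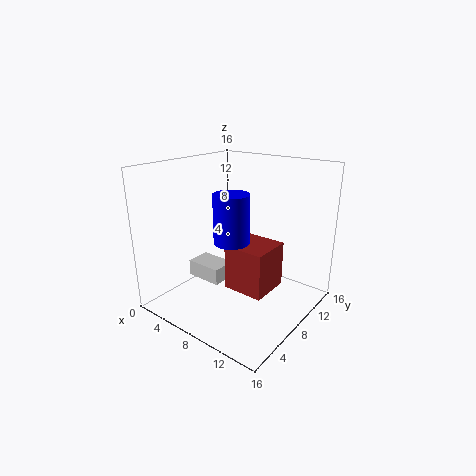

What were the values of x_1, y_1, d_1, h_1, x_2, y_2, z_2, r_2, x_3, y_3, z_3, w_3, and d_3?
x_1 = 1; y_1 = 7; d_1 = 3; h_1 = 2; x_2 = 7.5; y_2 = 7.5; z_2 = 7.5; r_2 = 2; x_3 = 6; y_3 = 8; z_3 = 1; w_3 = 5; d_3 = 5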